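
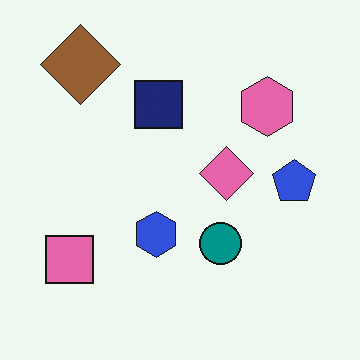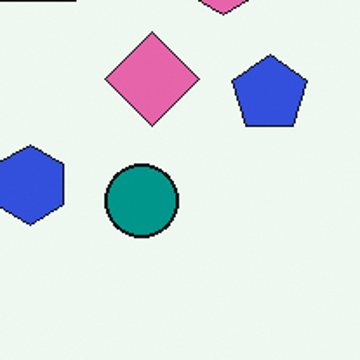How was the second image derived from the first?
This is the original image cropped to a noticeably smaller region and rescaled.

The visible shapes are larger and the field of view is narrower; shapes near the original edges may be partly or wholly outside the frame — a crop-and-rescale.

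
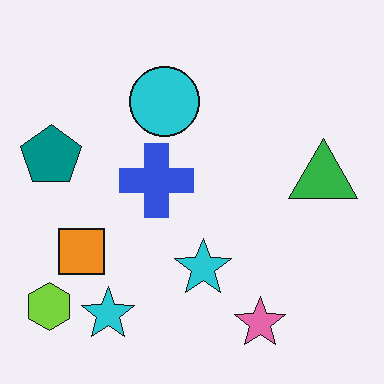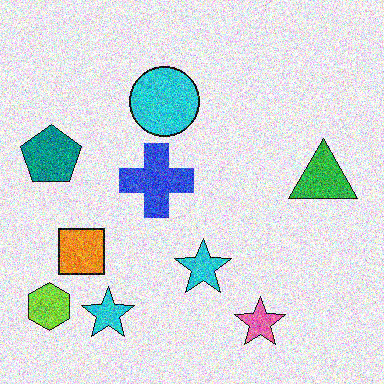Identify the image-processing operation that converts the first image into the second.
The transformation is: degraded with strong gaussian noise.

Random speckle covers the whole image, including the flat background.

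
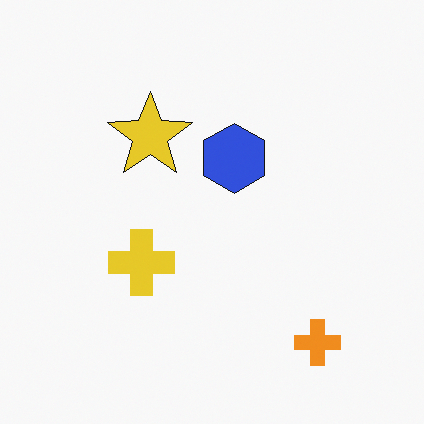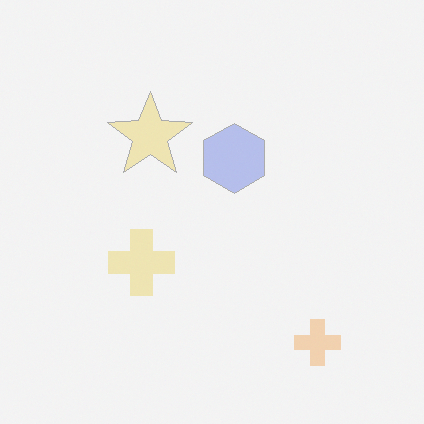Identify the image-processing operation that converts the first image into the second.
The transformation is: given much lower contrast.

Tones are pushed toward mid-grey across the whole image — a global contrast change.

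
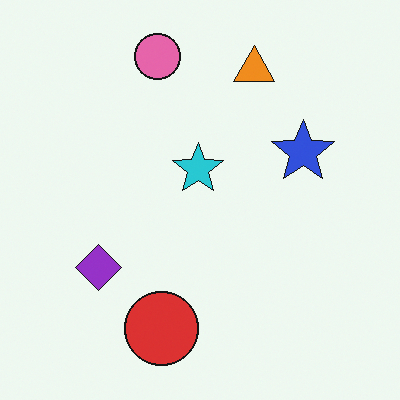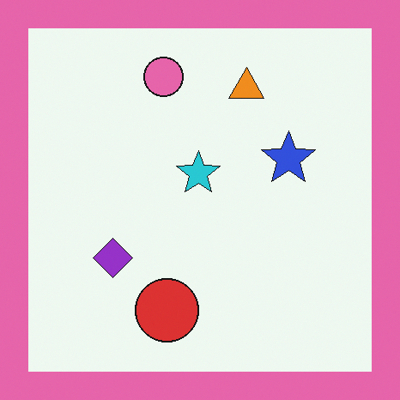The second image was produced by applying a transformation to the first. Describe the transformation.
This is the original image framed with a pink border.

A solid pink frame runs around the edge of the second image, with the content slightly shrunk inside it.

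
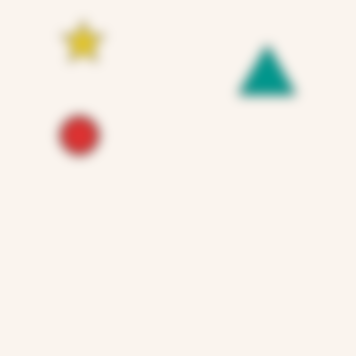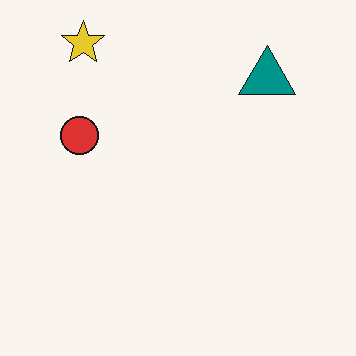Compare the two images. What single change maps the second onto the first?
Heavily blurred.

Shape edges and outlines are uniformly softened across the whole image.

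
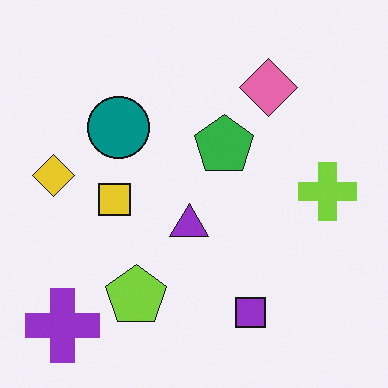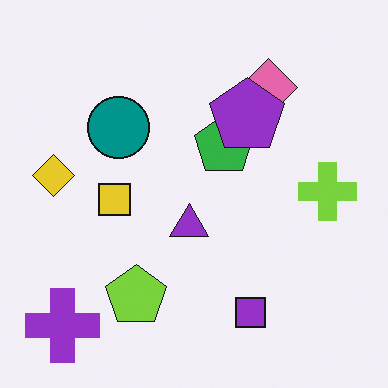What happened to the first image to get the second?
The image was overlaid with an additional purple pentagon.

A purple pentagon appears in the second image that is absent from the first.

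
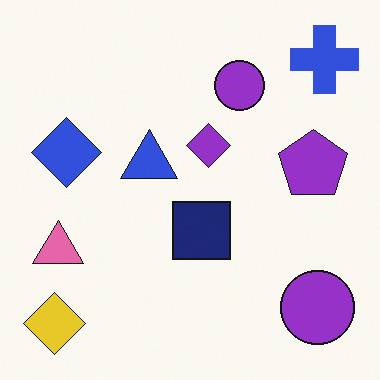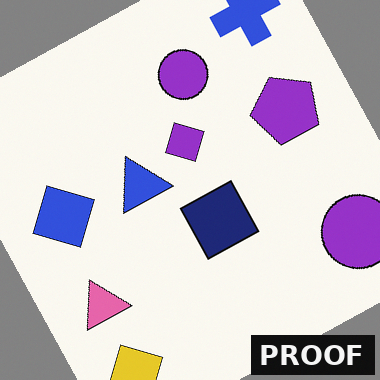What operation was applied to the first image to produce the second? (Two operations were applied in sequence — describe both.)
The transformation is: rotated counter-clockwise by a clearly visible amount, then watermarked with the text "PROOF" in the lower-right corner.

Every shape is tilted by the same angle and the image corners show triangular fill wedges — a whole-image rotation by a non-right angle. A dark label reading "PROOF" appears in the lower-right corner.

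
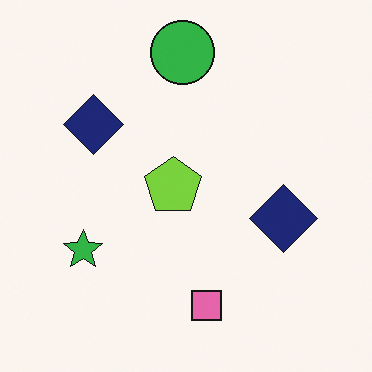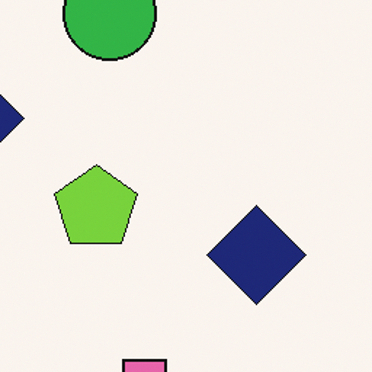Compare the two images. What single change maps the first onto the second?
The second image is the first cropped slightly and scaled back up.

The visible shapes are larger and the field of view is narrower; shapes near the original edges may be partly or wholly outside the frame — a crop-and-rescale.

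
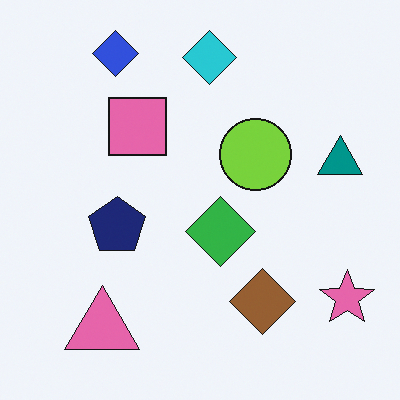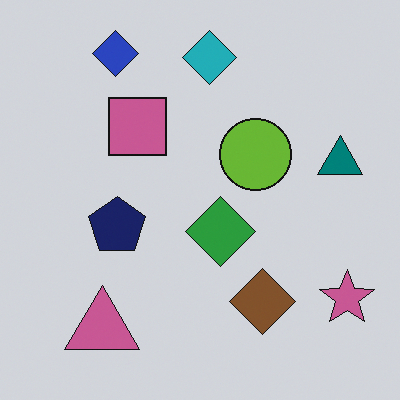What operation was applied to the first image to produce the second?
The transformation is: slightly darkened.

Every pixel — background and shapes alike — is uniformly darkened.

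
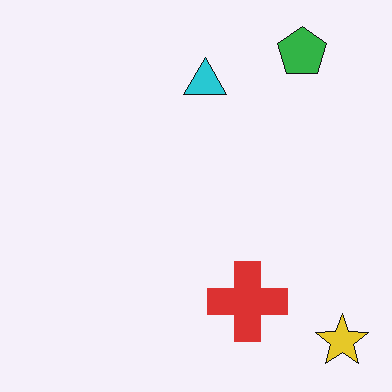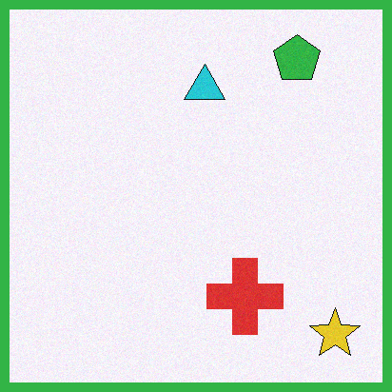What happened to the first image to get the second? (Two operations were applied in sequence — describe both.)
The image was degraded with subtle gaussian noise, then framed with a green border.

Random speckle covers the whole image, including the flat background. A solid green frame runs around the edge of the second image, with the content slightly shrunk inside it.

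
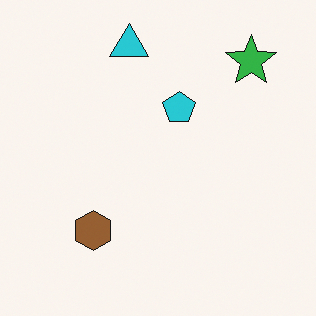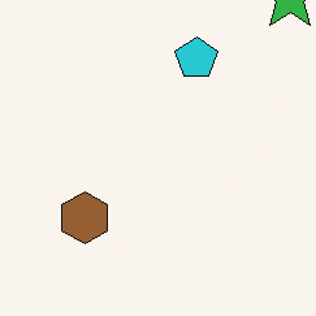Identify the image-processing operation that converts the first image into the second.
It was cropped slightly and scaled back up.

The visible shapes are larger and the field of view is narrower; shapes near the original edges may be partly or wholly outside the frame — a crop-and-rescale.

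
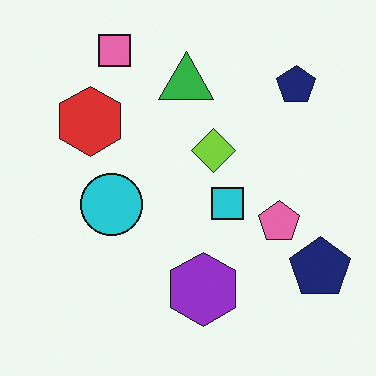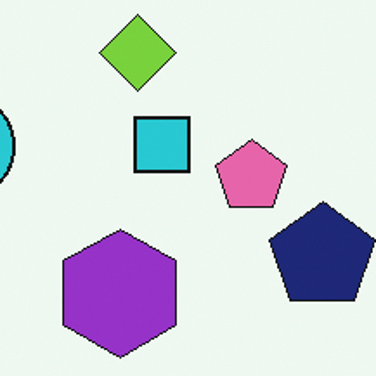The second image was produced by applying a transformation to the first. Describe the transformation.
It was cropped tightly and scaled back up.

The visible shapes are larger and the field of view is narrower; shapes near the original edges may be partly or wholly outside the frame — a crop-and-rescale.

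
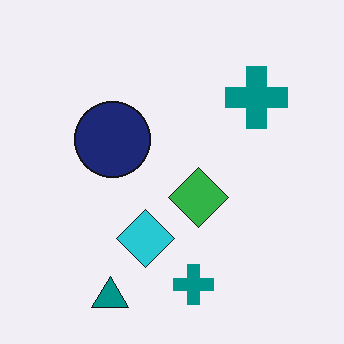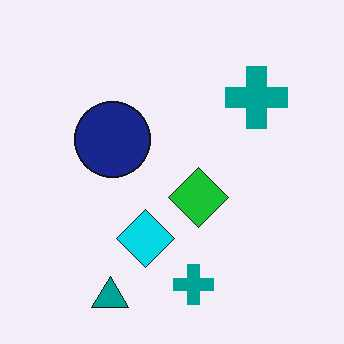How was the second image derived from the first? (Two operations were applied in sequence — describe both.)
Slightly oversaturated, then JPEG-compressed with visible artifacts.

All colors are more vivid — a global saturation change. Blocky 8×8 compression artifacts appear around shape edges and the flat background shows ringing — characteristic JPEG degradation.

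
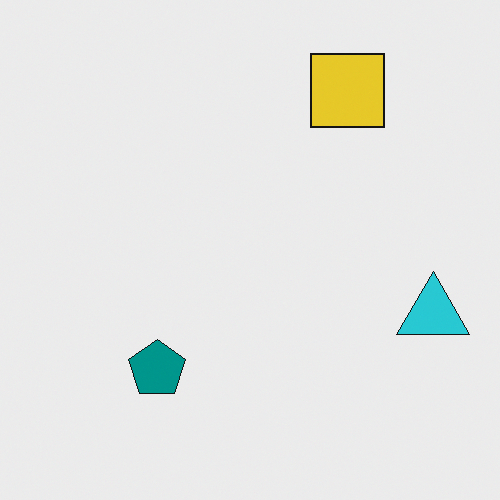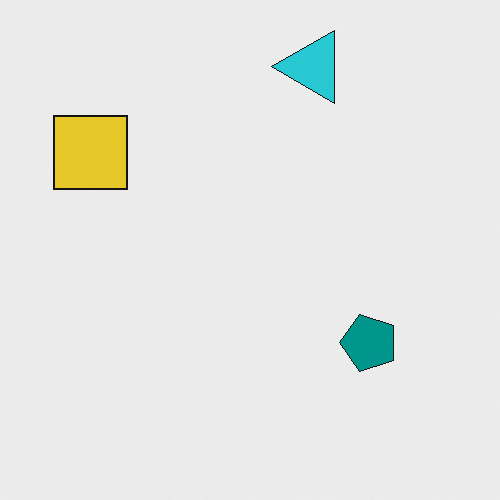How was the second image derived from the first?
The second image is the first rotated 90° counter-clockwise.

The cyan triangle sits in the right of the first image and the top of the second — consistent with a whole-image 90° counter-clockwise rotation.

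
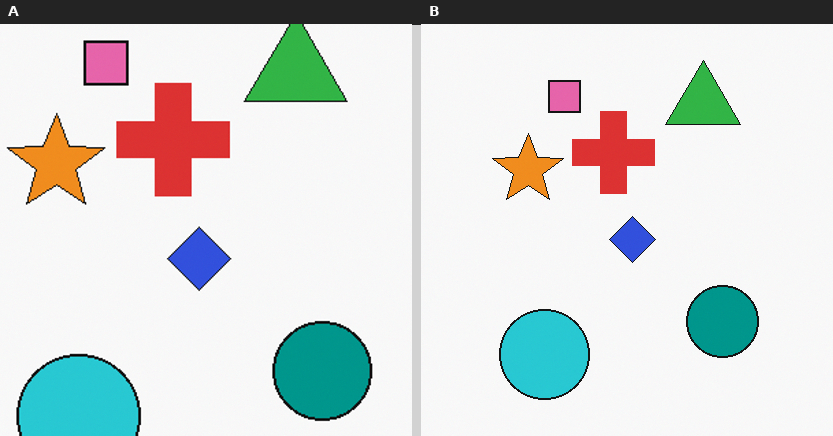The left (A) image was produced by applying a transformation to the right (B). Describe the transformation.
The left (A) image is the right (B) cropped slightly and scaled back up.

The visible shapes are larger and the field of view is narrower; shapes near the original edges may be partly or wholly outside the frame — a crop-and-rescale.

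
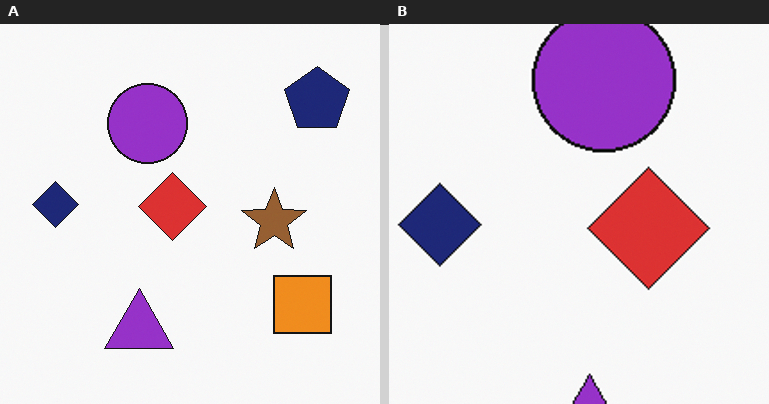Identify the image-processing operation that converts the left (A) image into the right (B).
Cropped tightly and scaled back up.

The visible shapes are larger and the field of view is narrower; shapes near the original edges may be partly or wholly outside the frame — a crop-and-rescale.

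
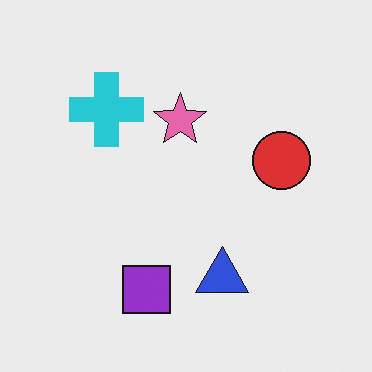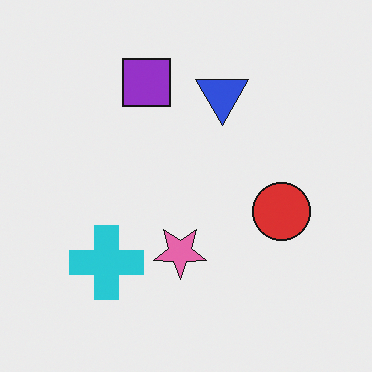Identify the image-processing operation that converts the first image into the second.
The transformation is: flipped vertically (top ↔ bottom).

The purple square is in the bottom of the first image and the top of the second — shapes on opposite sides of the horizontal midline have swapped in a mirror flip.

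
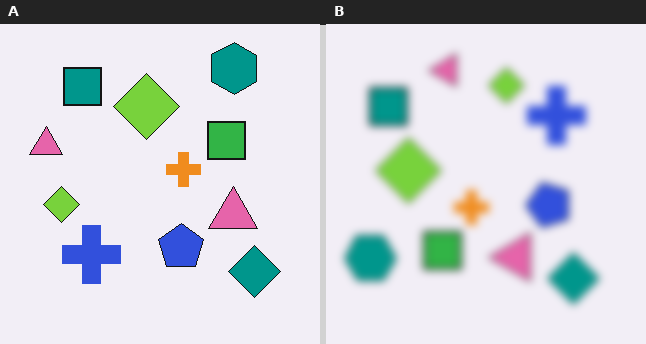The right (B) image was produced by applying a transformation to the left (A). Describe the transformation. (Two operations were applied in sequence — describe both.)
The image was transposed (reflected across the top-left ↔ bottom-right diagonal), then noticeably gaussian-blurred.

Shapes have swapped their row and column positions — what was in the top-right is now in the bottom-left — a diagonal reflection. Shape edges and outlines are uniformly softened across the whole image.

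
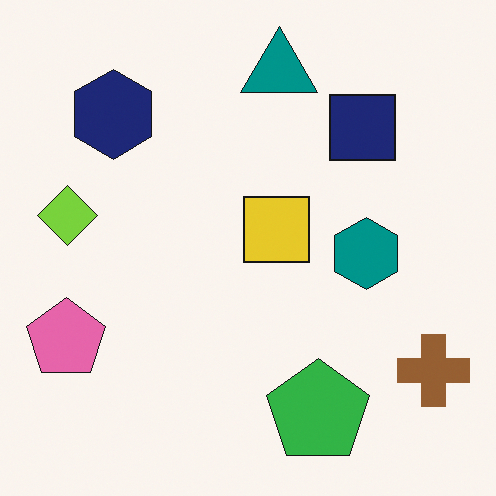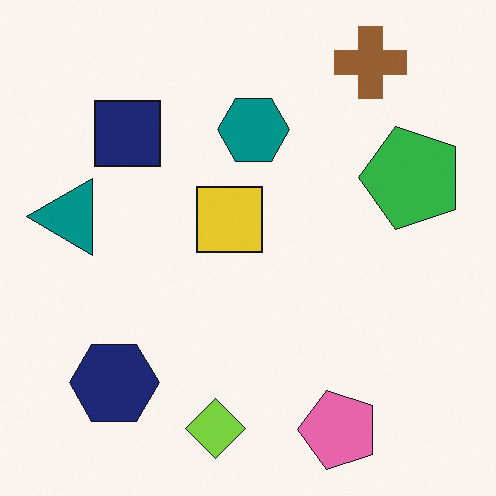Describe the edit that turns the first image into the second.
This is the original image rotated 90° counter-clockwise.

The brown cross sits in the bottom-right of the first image and the top-right of the second — consistent with a whole-image 90° counter-clockwise rotation.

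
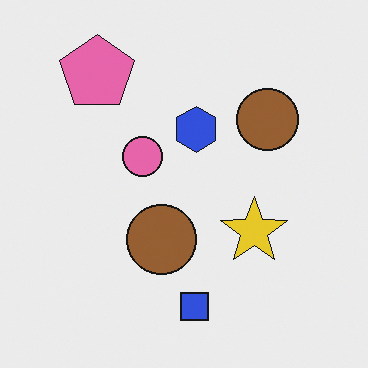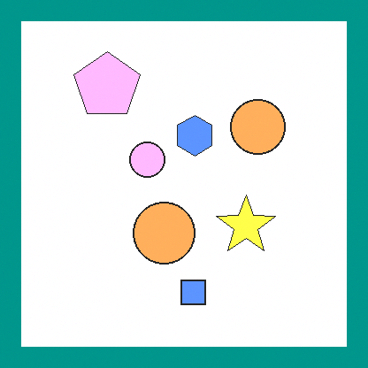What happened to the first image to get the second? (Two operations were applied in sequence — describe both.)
The image was brightened a lot, then framed with a teal border.

Every pixel — background and shapes alike — is uniformly brightened. A solid teal frame runs around the edge of the second image, with the content slightly shrunk inside it.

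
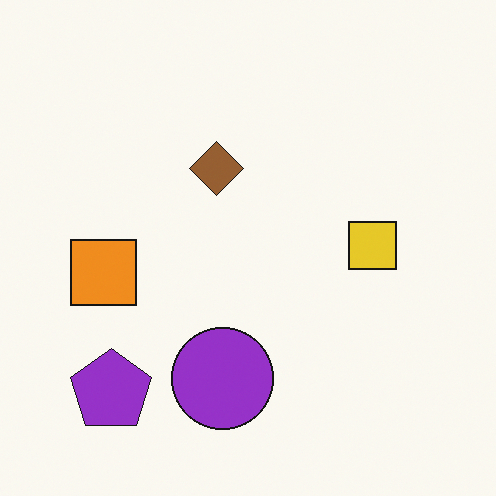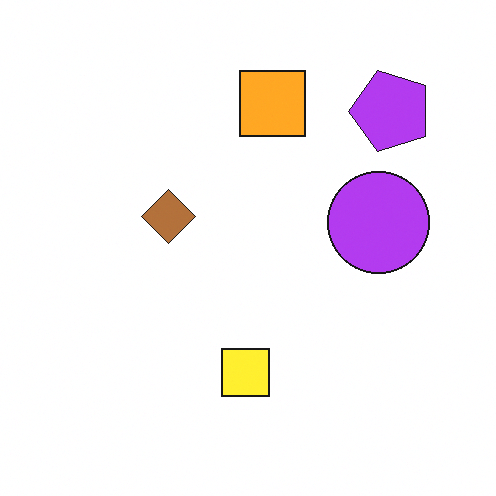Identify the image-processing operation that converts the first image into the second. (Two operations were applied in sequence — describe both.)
It was brightened a little, then transposed (reflected across the top-left ↔ bottom-right diagonal).

Every pixel — background and shapes alike — is uniformly brightened. Shapes have swapped their row and column positions — what was in the top-right is now in the bottom-left — a diagonal reflection.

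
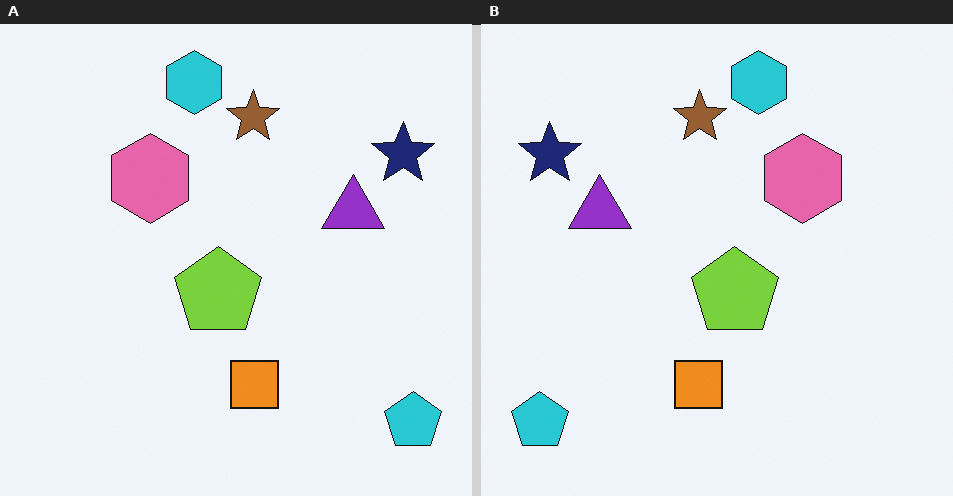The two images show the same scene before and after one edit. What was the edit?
The image was flipped horizontally (left ↔ right).

The cyan pentagon is in the bottom-right of the left (A) image and the bottom-left of the right (B) — shapes on opposite sides of the vertical midline have swapped in a mirror flip.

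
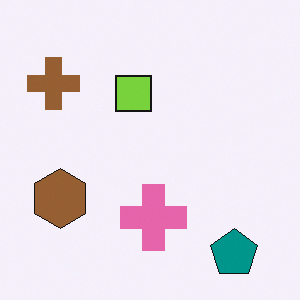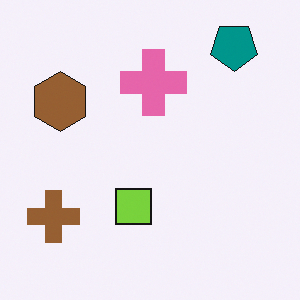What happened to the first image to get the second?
Flipped vertically (top ↔ bottom).

The teal pentagon is in the bottom-right of the first image and the top-right of the second — shapes on opposite sides of the horizontal midline have swapped in a mirror flip.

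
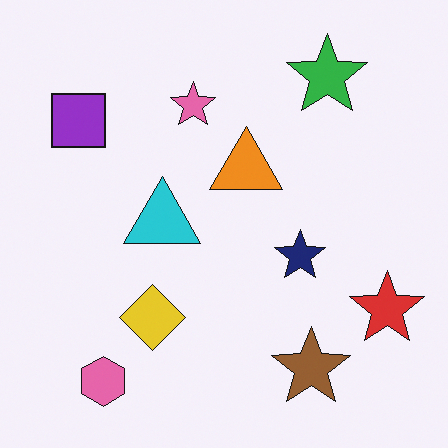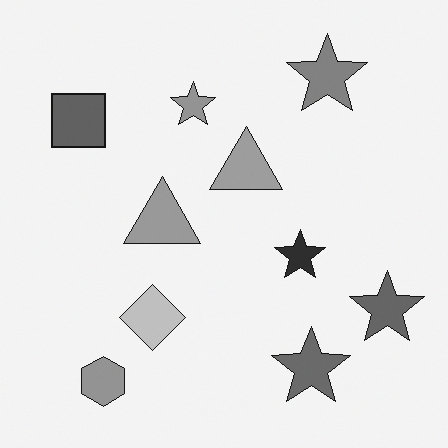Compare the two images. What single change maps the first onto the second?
Converted to grayscale.

All color is removed — every shape is now a shade of grey.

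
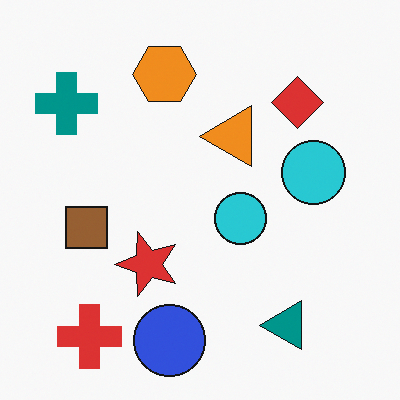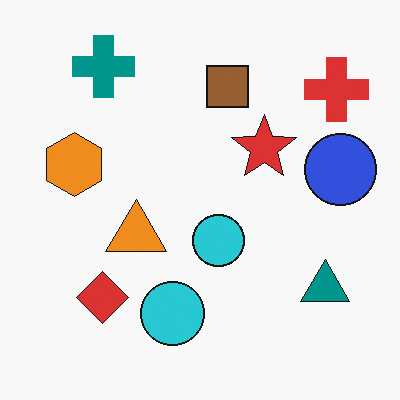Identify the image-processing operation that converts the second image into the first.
It was transposed (reflected across the top-left ↔ bottom-right diagonal).

Shapes have swapped their row and column positions — what was in the top-right is now in the bottom-left — a diagonal reflection.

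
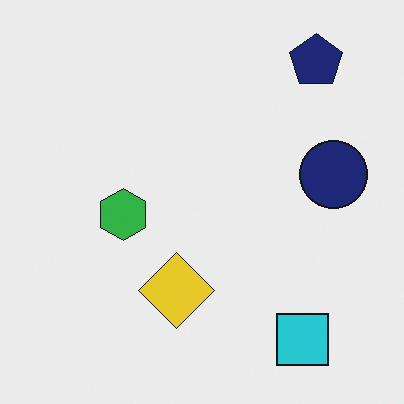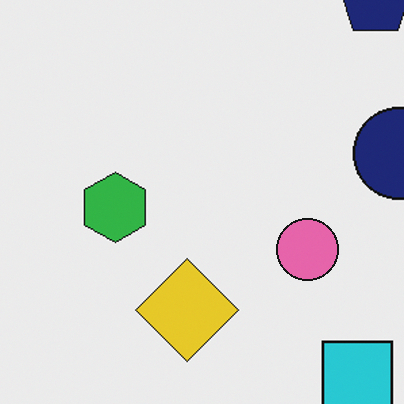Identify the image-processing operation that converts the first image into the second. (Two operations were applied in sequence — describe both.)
This is the original image cropped slightly and scaled back up, then overlaid with an additional pink circle.

The visible shapes are larger and the field of view is narrower; shapes near the original edges may be partly or wholly outside the frame — a crop-and-rescale. A pink circle appears in the second image that is absent from the first.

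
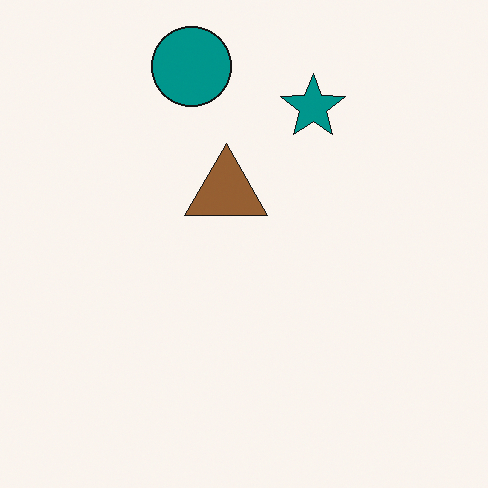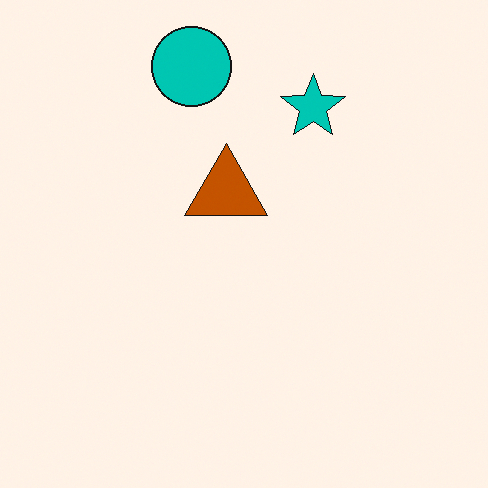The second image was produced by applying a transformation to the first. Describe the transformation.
Heavily oversaturated.

All colors are more vivid — a global saturation change.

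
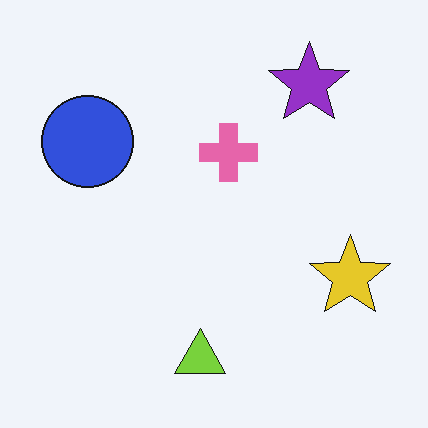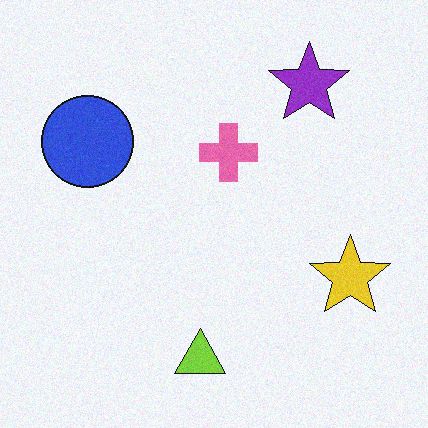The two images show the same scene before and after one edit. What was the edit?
This is the original image degraded with subtle gaussian noise.

Random speckle covers the whole image, including the flat background.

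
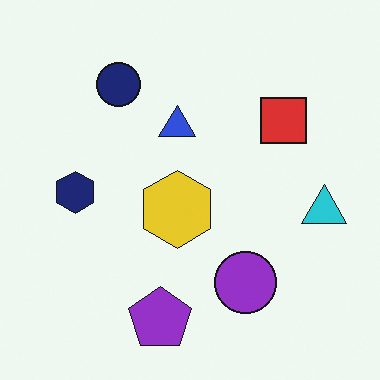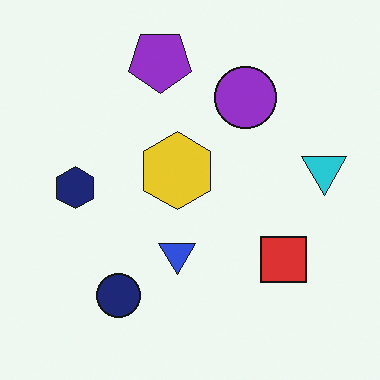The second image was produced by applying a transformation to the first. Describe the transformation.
The second image is the first flipped vertically (top ↔ bottom).

The purple pentagon is in the bottom of the first image and the top of the second — shapes on opposite sides of the horizontal midline have swapped in a mirror flip.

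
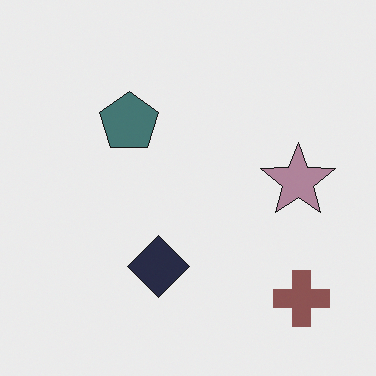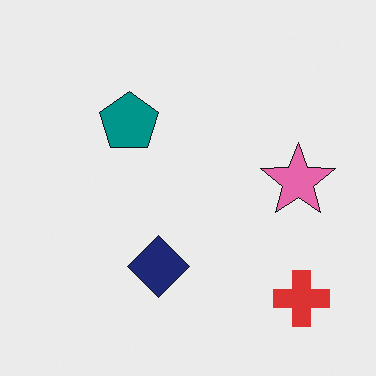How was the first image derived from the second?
The first image is the second heavily desaturated.

All colors are more muted and greyish — a global saturation change.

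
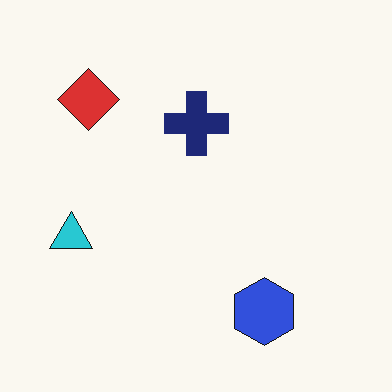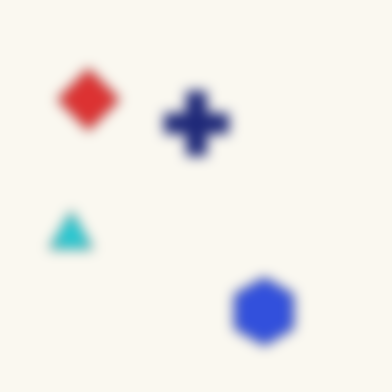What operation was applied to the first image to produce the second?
It was strongly gaussian-blurred.

Shape edges and outlines are uniformly softened across the whole image.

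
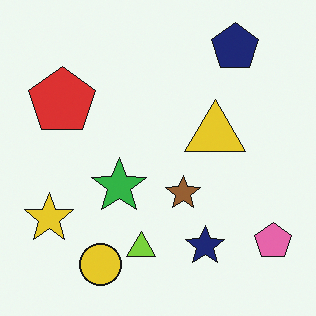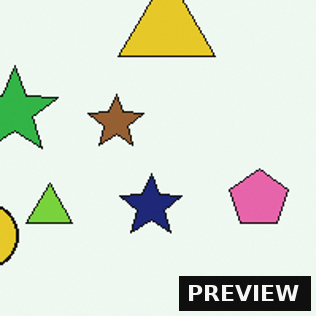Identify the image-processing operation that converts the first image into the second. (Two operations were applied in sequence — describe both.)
It was cropped to a modestly smaller region and rescaled, then watermarked with the text "PREVIEW" in the lower-right corner.

The visible shapes are larger and the field of view is narrower; shapes near the original edges may be partly or wholly outside the frame — a crop-and-rescale. A dark label reading "PREVIEW" appears in the lower-right corner.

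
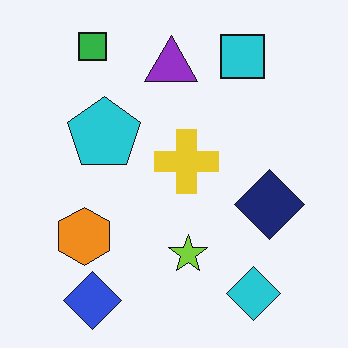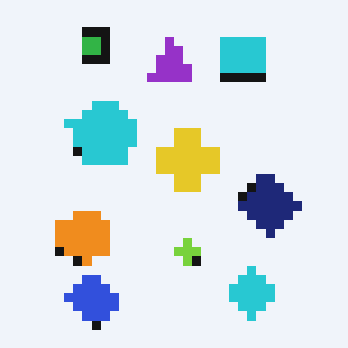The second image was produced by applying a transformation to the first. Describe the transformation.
Coarsely pixelated.

Shapes are reduced to large square blocks; fine edges and outlines are lost — a downscale-then-upscale (mosaic) effect.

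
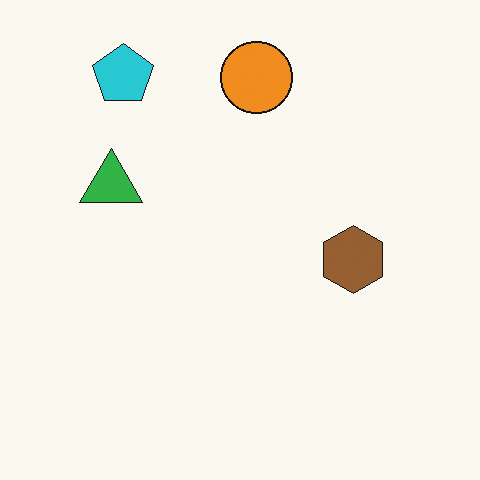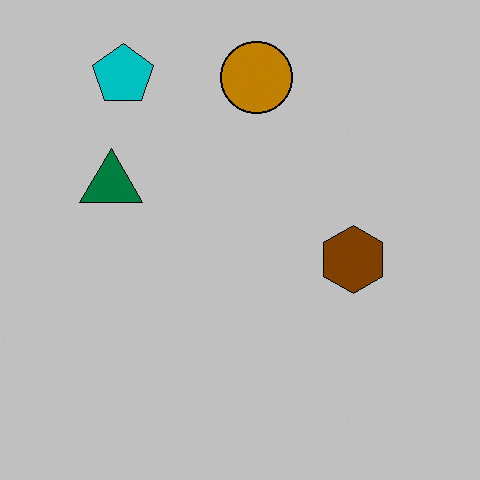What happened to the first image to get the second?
This is the original image heavily posterized to just a handful of flat colors.

Each flat color has snapped to a coarser quantized level — most visibly, the near-white background has dropped to a flat grey.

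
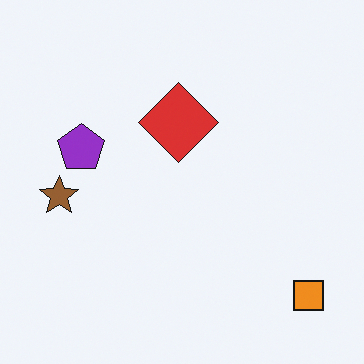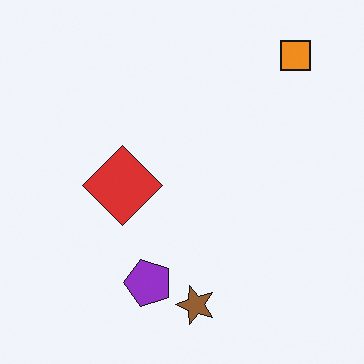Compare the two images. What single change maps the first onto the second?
The transformation is: rotated 90° counter-clockwise.

The orange square sits in the bottom-right of the first image and the top-right of the second — consistent with a whole-image 90° counter-clockwise rotation.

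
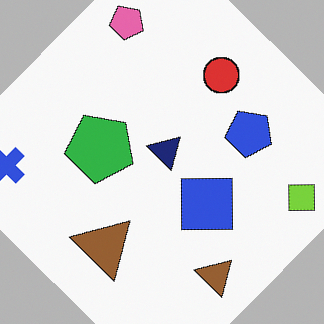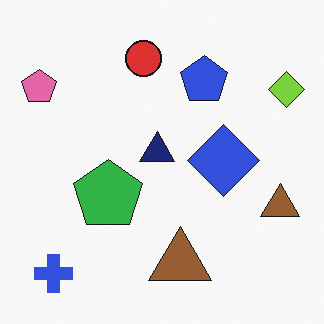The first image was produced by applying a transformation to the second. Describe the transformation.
The image was rotated clockwise by a large amount — several tens of degrees.

Every shape is tilted by the same angle and the image corners show triangular fill wedges — a whole-image rotation by a non-right angle.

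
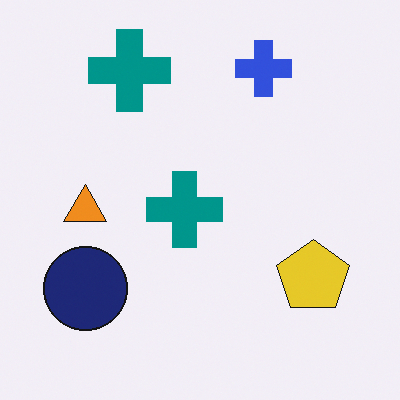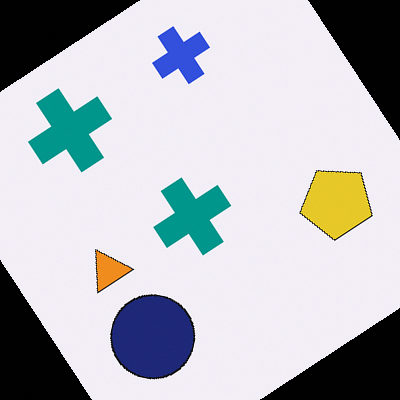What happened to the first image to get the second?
The transformation is: rotated counter-clockwise by a large amount — several tens of degrees.

Every shape is tilted by the same angle and the image corners show triangular fill wedges — a whole-image rotation by a non-right angle.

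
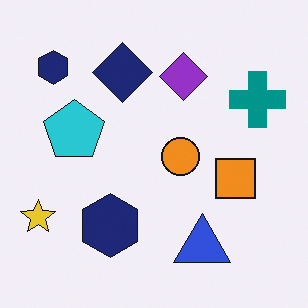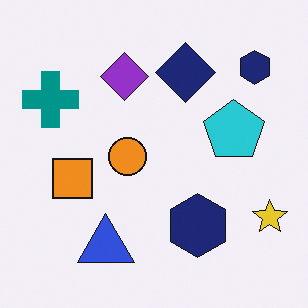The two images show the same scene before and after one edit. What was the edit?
It was flipped horizontally (left ↔ right).

The yellow star is in the bottom-left of the first image and the bottom-right of the second — shapes on opposite sides of the vertical midline have swapped in a mirror flip.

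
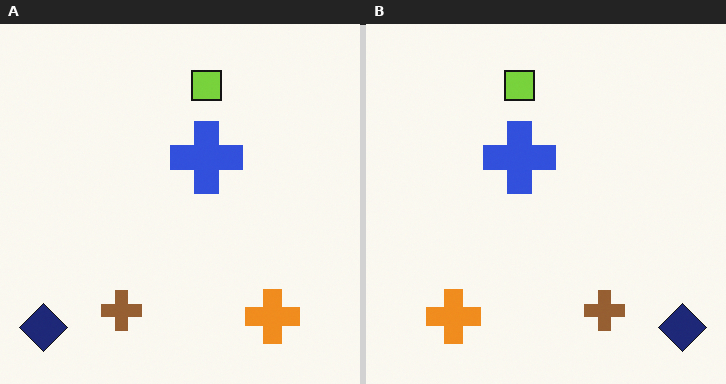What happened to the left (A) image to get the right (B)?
The image was flipped horizontally (left ↔ right).

The navy diamond is in the bottom-left of the left (A) image and the bottom-right of the right (B) — shapes on opposite sides of the vertical midline have swapped in a mirror flip.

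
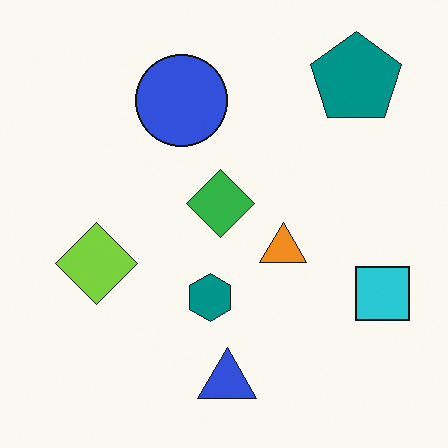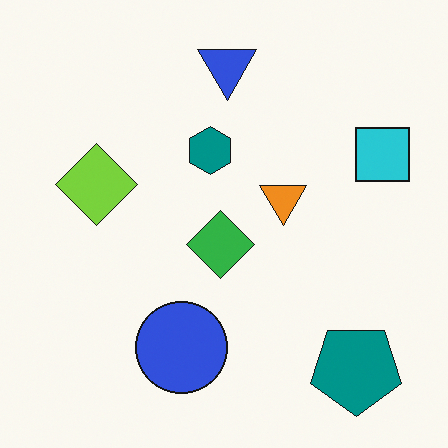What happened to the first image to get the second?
It was flipped vertically (top ↔ bottom).

The blue triangle is in the bottom of the first image and the top of the second — shapes on opposite sides of the horizontal midline have swapped in a mirror flip.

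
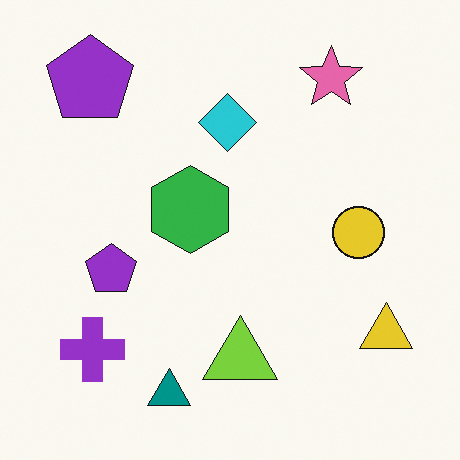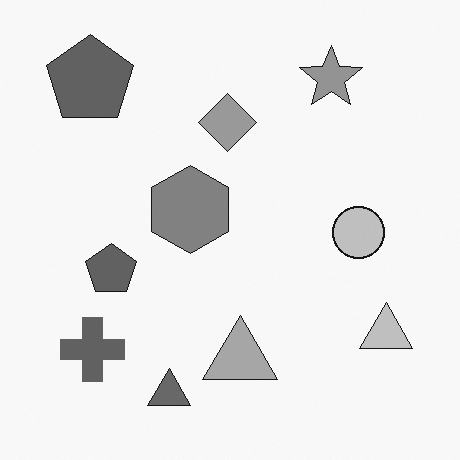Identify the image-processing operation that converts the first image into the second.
This is the original image converted to grayscale.

All color is removed — every shape is now a shade of grey.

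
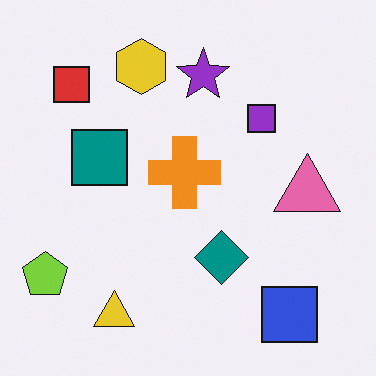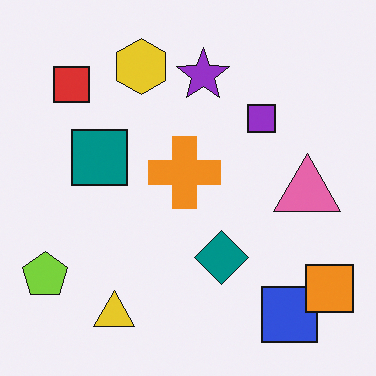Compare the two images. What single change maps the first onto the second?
The image was overlaid with an additional orange square.

An orange square appears in the second image that is absent from the first.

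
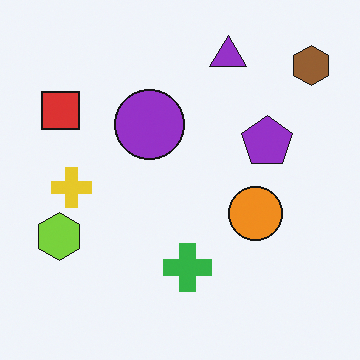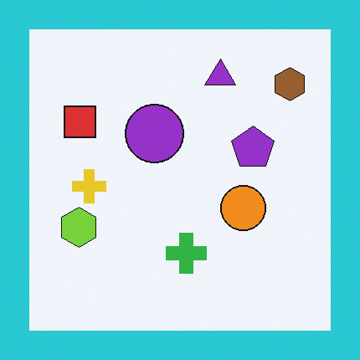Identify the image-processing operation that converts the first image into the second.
The image was framed with a cyan border.

A solid cyan frame runs around the edge of the second image, with the content slightly shrunk inside it.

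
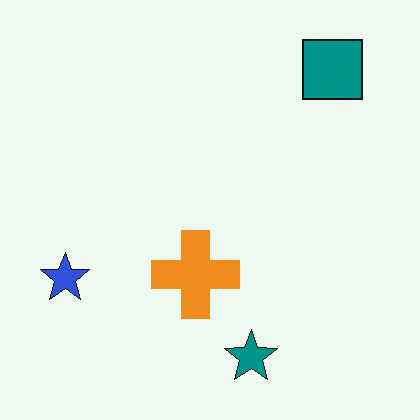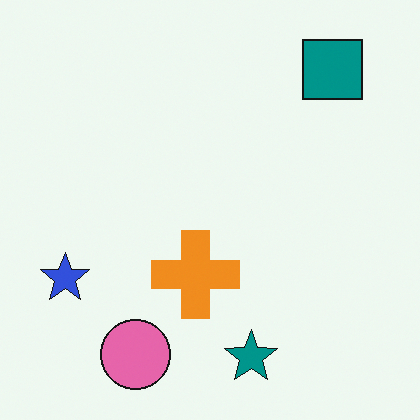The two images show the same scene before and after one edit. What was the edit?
The image was overlaid with an additional pink circle.

A pink circle appears in the second image that is absent from the first.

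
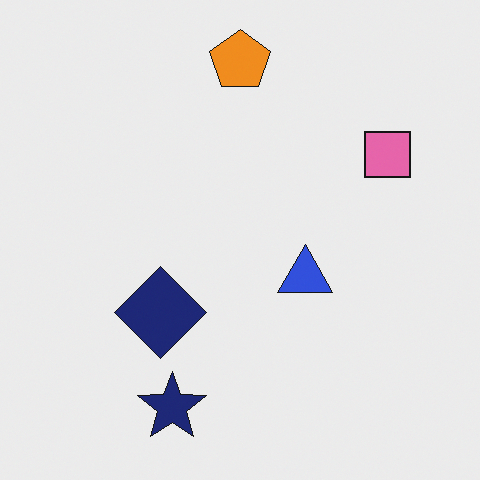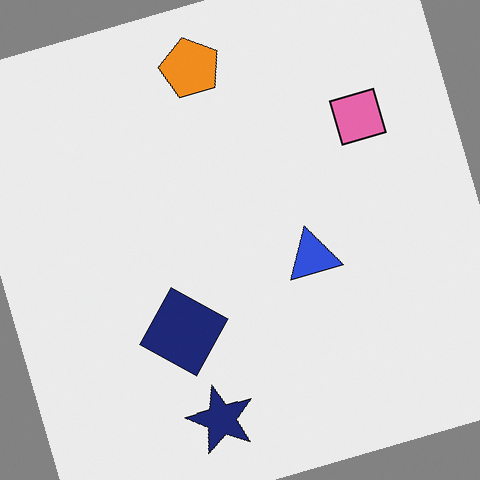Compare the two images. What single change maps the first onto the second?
The second image is the first rotated counter-clockwise by a clearly visible amount.

Every shape is tilted by the same angle and the image corners show triangular fill wedges — a whole-image rotation by a non-right angle.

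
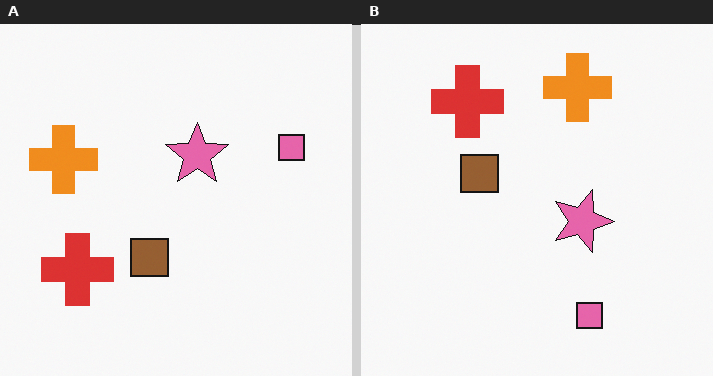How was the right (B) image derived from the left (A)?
This is the original image rotated 90° clockwise.

The pink square sits in the right of the left (A) image and the bottom of the right (B) — consistent with a whole-image 90° clockwise rotation.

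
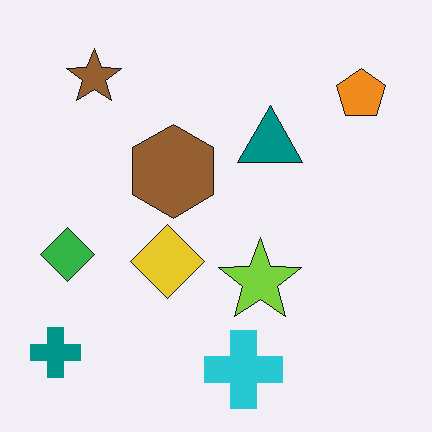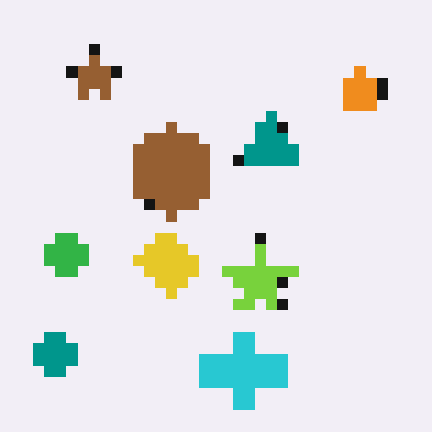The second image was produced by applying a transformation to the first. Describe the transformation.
The second image is the first coarsely pixelated.

Shapes are reduced to large square blocks; fine edges and outlines are lost — a downscale-then-upscale (mosaic) effect.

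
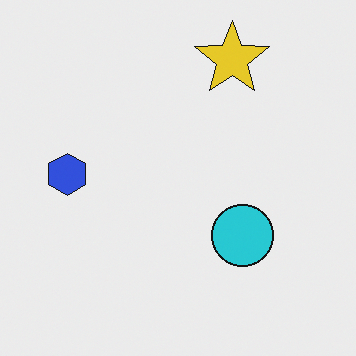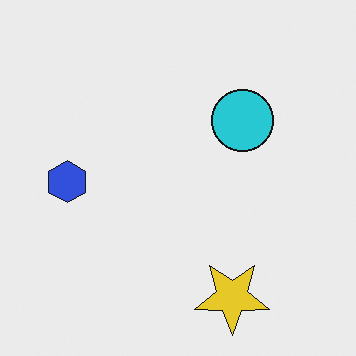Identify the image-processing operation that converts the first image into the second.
The image was flipped vertically (top ↔ bottom).

The yellow star is in the top of the first image and the bottom of the second — shapes on opposite sides of the horizontal midline have swapped in a mirror flip.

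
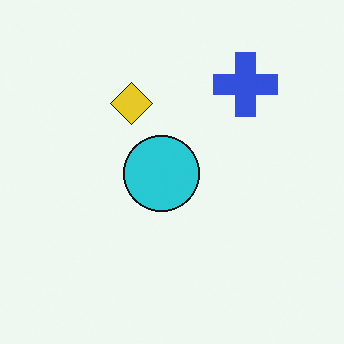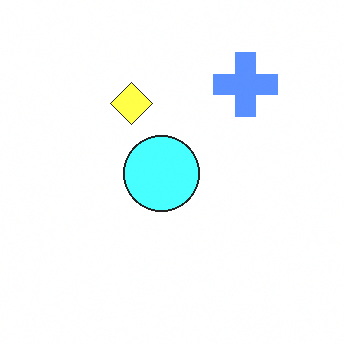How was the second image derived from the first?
It was brightened a lot.

Every pixel — background and shapes alike — is uniformly brightened.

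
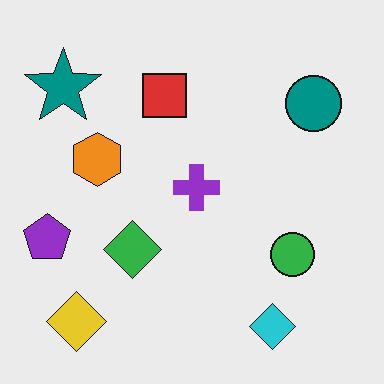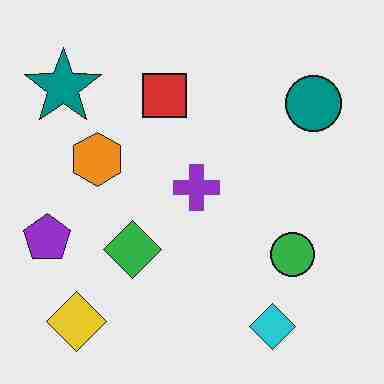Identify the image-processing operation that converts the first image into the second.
The transformation is: degraded with heavy JPEG compression.

Blocky 8×8 compression artifacts appear around shape edges and the flat background shows ringing — characteristic JPEG degradation.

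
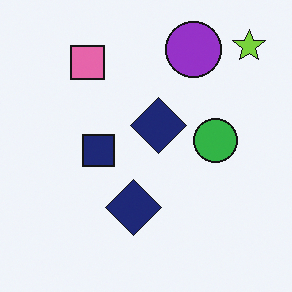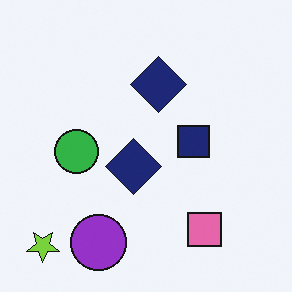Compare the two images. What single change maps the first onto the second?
Rotated 180°.

The lime star sits in the top-right of the first image and the bottom-left of the second — consistent with a whole-image 180° rotation.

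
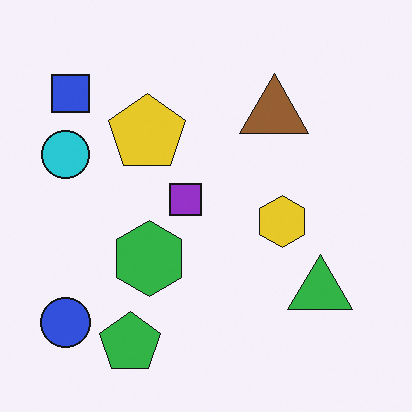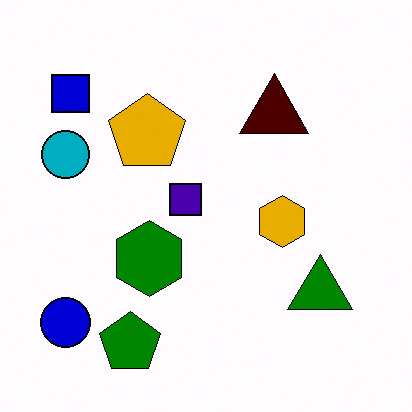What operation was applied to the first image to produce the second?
The second image is the first given much higher contrast.

Tones are pushed away from mid-grey across the whole image — a global contrast change.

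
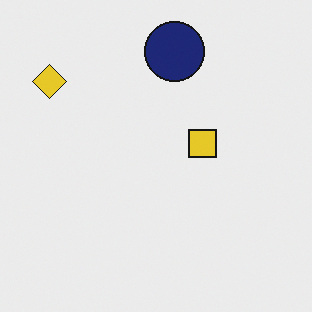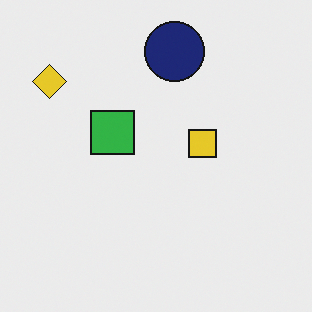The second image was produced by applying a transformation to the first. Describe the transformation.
Overlaid with an additional green square.

A green square appears in the second image that is absent from the first.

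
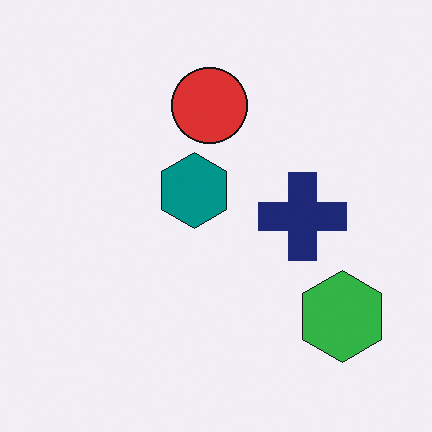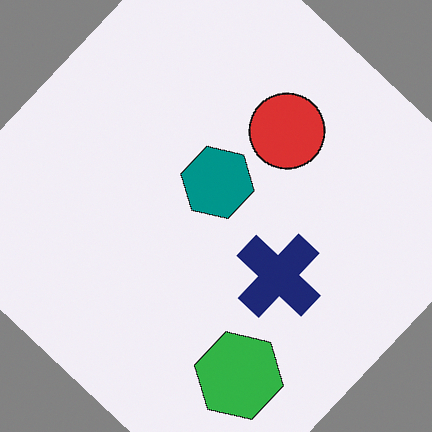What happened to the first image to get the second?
It was rotated clockwise by a large amount — several tens of degrees.

Every shape is tilted by the same angle and the image corners show triangular fill wedges — a whole-image rotation by a non-right angle.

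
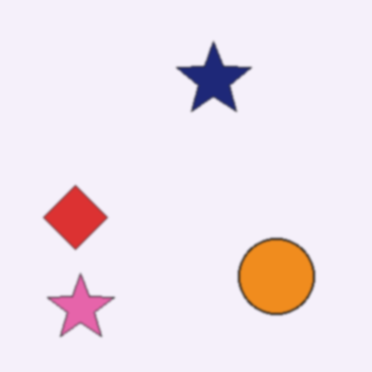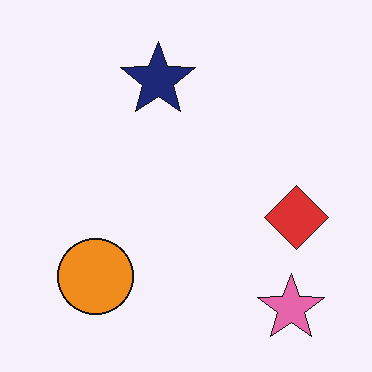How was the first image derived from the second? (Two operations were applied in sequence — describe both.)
The transformation is: flipped horizontally (left ↔ right), then slightly softened.

The red diamond is in the right of the second image and the left of the first — shapes on opposite sides of the vertical midline have swapped in a mirror flip. Shape edges and outlines are uniformly softened across the whole image.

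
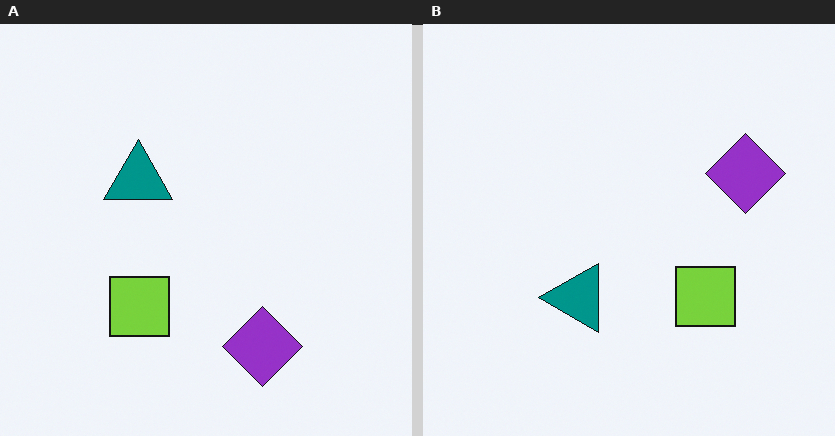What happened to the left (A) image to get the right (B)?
The right (B) image is the left (A) rotated 90° counter-clockwise.

The purple diamond sits in the bottom of the left (A) image and the right of the right (B) — consistent with a whole-image 90° counter-clockwise rotation.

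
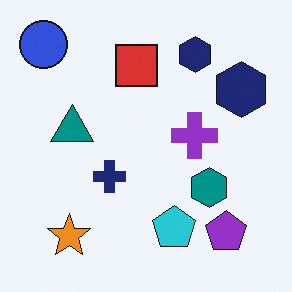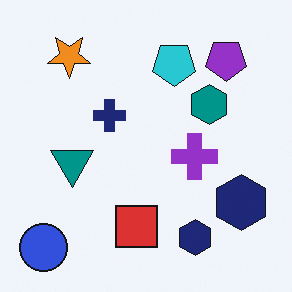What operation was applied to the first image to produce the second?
The second image is the first flipped vertically (top ↔ bottom).

The blue circle is in the top-left of the first image and the bottom-left of the second — shapes on opposite sides of the horizontal midline have swapped in a mirror flip.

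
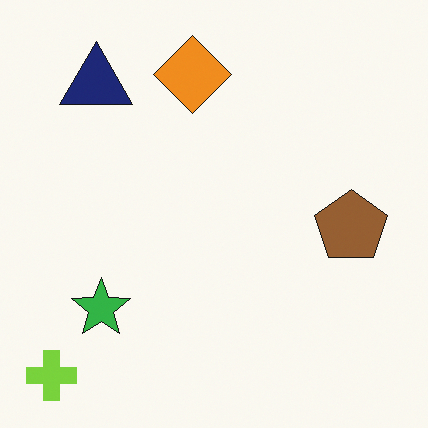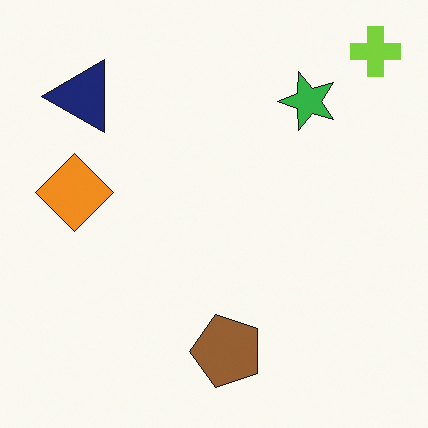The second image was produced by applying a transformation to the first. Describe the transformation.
Transposed (reflected across the top-left ↔ bottom-right diagonal).

Shapes have swapped their row and column positions — what was in the top-right is now in the bottom-left — a diagonal reflection.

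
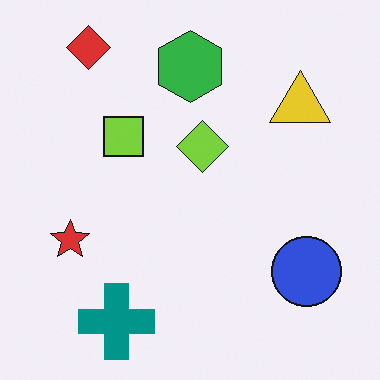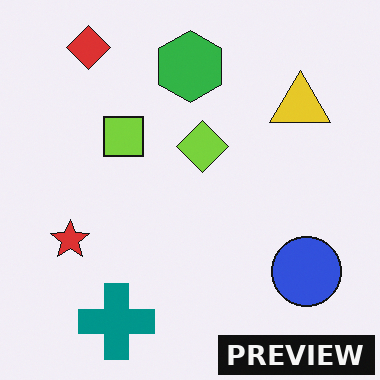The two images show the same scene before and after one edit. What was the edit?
Watermarked with the text "PREVIEW" in the lower-right corner.

A dark label reading "PREVIEW" appears in the lower-right corner.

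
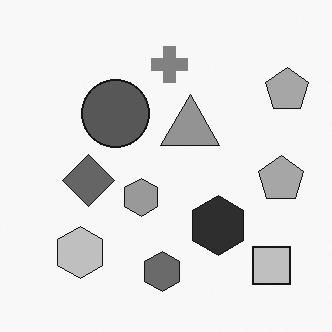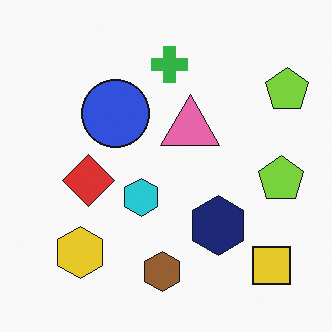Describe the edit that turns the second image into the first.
This is the original image converted to grayscale.

All color is removed — every shape is now a shade of grey.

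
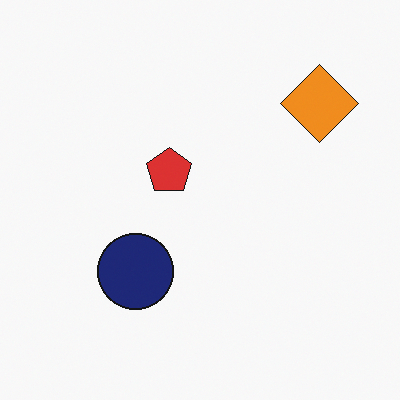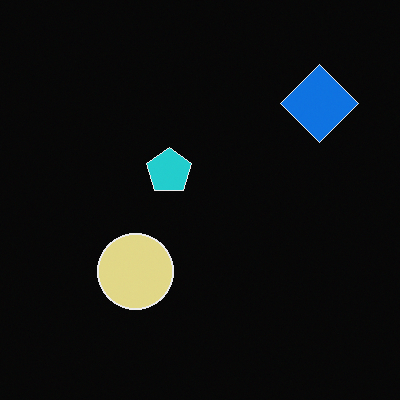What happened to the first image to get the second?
The second image is the first color-inverted (negative).

The light background has become dark and every shape's color is its complement — a photographic negative.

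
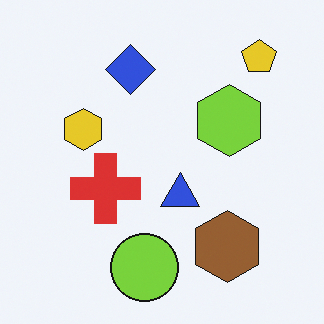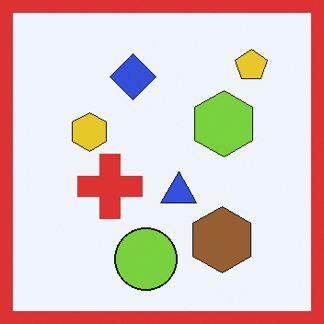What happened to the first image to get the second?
Framed with a red border.

A solid red frame runs around the edge of the second image, with the content slightly shrunk inside it.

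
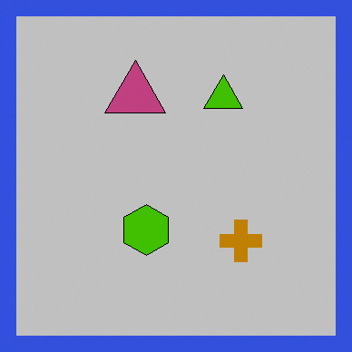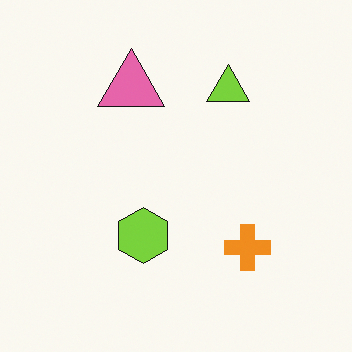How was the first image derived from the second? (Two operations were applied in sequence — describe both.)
Aggressively posterized, then framed with a blue border.

Each flat color has snapped to a coarser quantized level — most visibly, the near-white background has dropped to a flat grey. A solid blue frame runs around the edge of the first image, with the content slightly shrunk inside it.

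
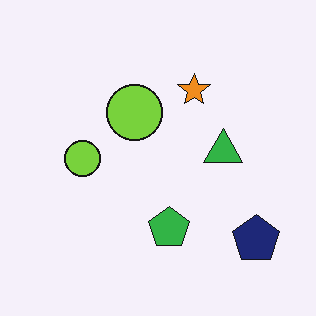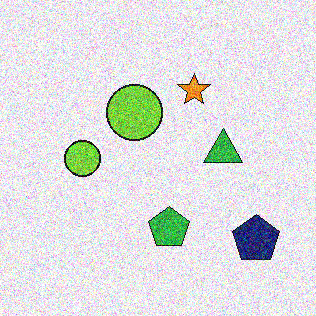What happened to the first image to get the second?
The second image is the first degraded with a thick layer of grain.

Random speckle covers the whole image, including the flat background.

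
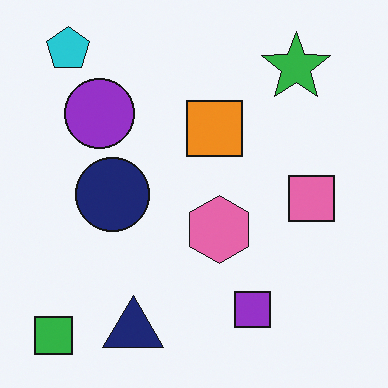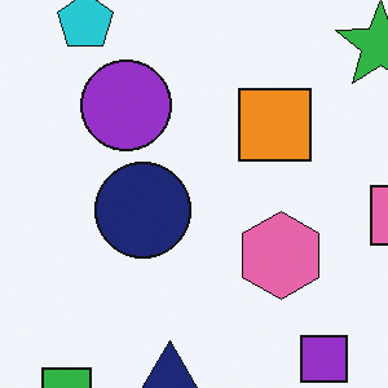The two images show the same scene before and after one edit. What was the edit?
Cropped to a modestly smaller region and rescaled.

The visible shapes are larger and the field of view is narrower; shapes near the original edges may be partly or wholly outside the frame — a crop-and-rescale.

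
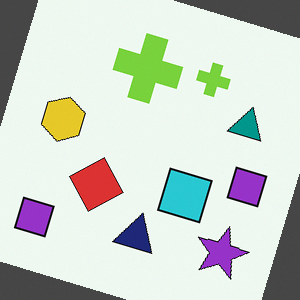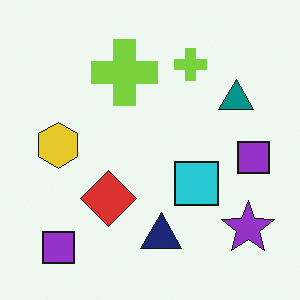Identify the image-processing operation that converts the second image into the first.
The image was rotated clockwise by a clearly visible amount.

Every shape is tilted by the same angle and the image corners show triangular fill wedges — a whole-image rotation by a non-right angle.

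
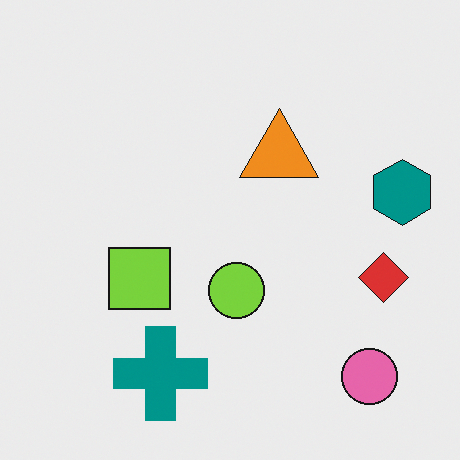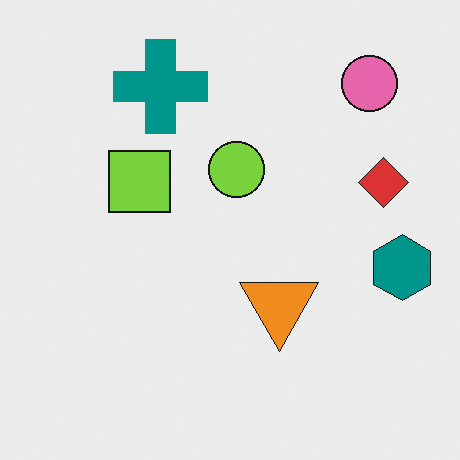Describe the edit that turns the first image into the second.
This is the original image flipped vertically (top ↔ bottom).

The pink circle is in the bottom-right of the first image and the top-right of the second — shapes on opposite sides of the horizontal midline have swapped in a mirror flip.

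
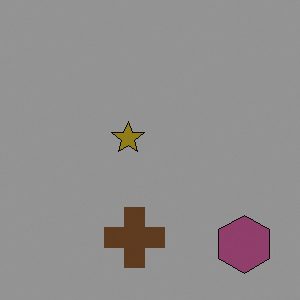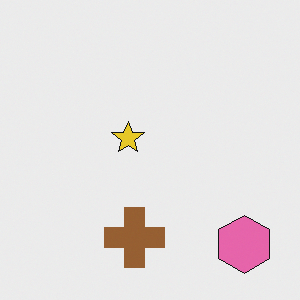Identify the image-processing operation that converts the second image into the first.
The first image is the second substantially darkened.

Every pixel — background and shapes alike — is uniformly darkened.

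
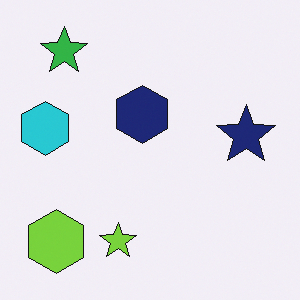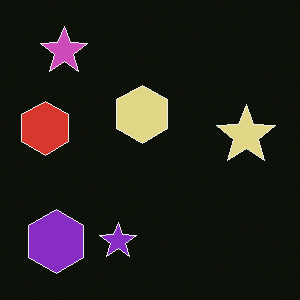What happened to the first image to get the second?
Color-inverted (negative).

The light background has become dark and every shape's color is its complement — a photographic negative.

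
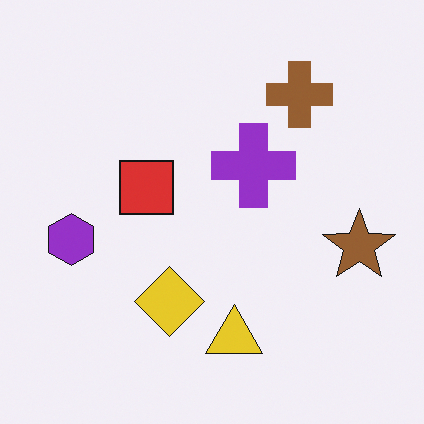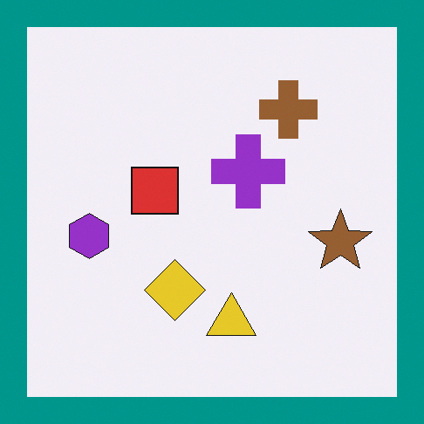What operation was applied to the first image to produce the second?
It was framed with a teal border.

A solid teal frame runs around the edge of the second image, with the content slightly shrunk inside it.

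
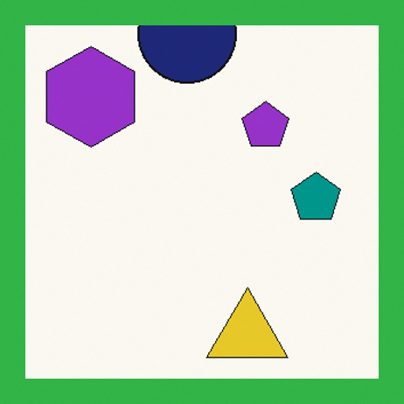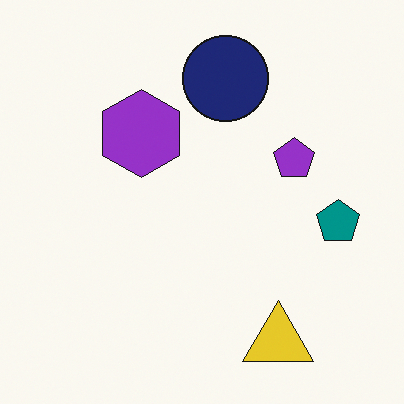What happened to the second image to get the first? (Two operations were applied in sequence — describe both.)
This is the original image cropped slightly and scaled back up, then framed with a green border.

The visible shapes are larger and the field of view is narrower; shapes near the original edges may be partly or wholly outside the frame — a crop-and-rescale. A solid green frame runs around the edge of the first image, with the content slightly shrunk inside it.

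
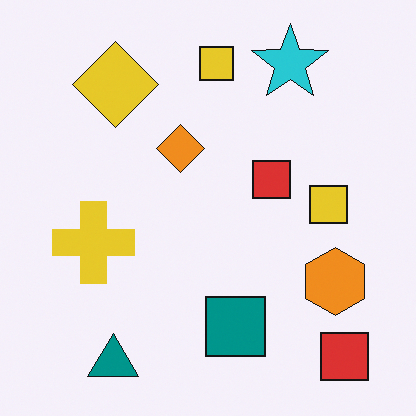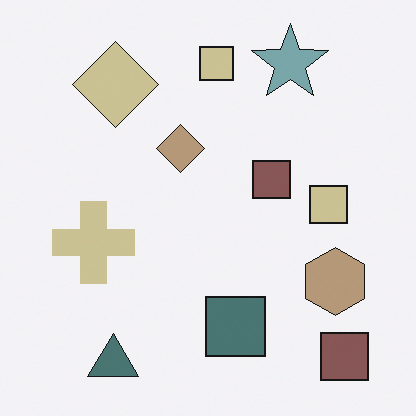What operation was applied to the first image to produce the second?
Heavily desaturated.

All colors are more muted and greyish — a global saturation change.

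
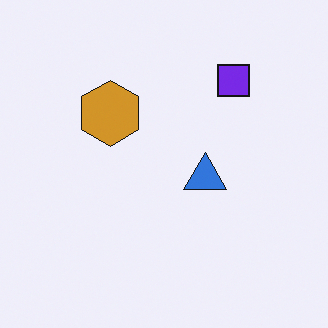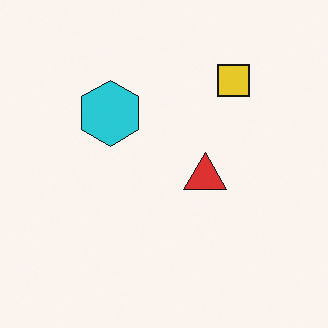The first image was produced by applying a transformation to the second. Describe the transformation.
The first image is the second hue-shifted by a large amount.

Every shape's color has rotated by the same amount around the hue wheel — a uniform hue shift.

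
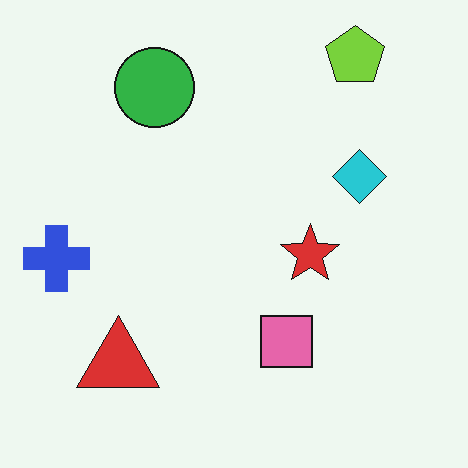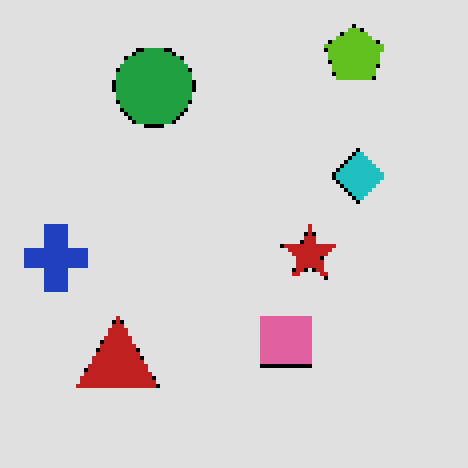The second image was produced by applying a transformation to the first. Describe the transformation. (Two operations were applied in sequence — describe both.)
The transformation is: posterized to a reduced palette, then lightly pixelated (a mild mosaic effect).

Each flat color has snapped to a coarser quantized level — most visibly, the near-white background has dropped to a flat grey. Shapes are reduced to large square blocks; fine edges and outlines are lost — a downscale-then-upscale (mosaic) effect.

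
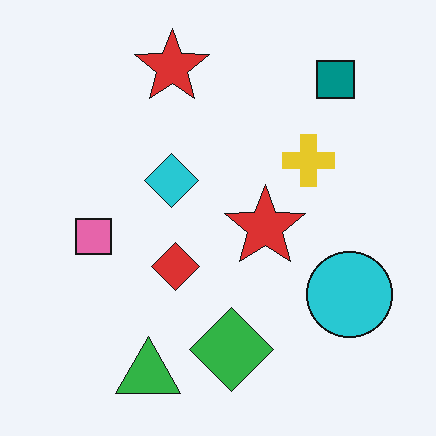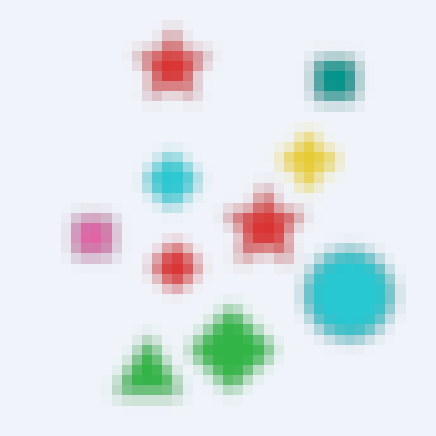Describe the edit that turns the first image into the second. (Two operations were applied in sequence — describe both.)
Heavily blurred, then heavily pixelated into large blocks.

Shape edges and outlines are uniformly softened across the whole image. Shapes are reduced to large square blocks; fine edges and outlines are lost — a downscale-then-upscale (mosaic) effect.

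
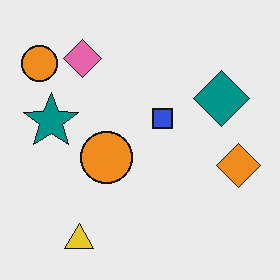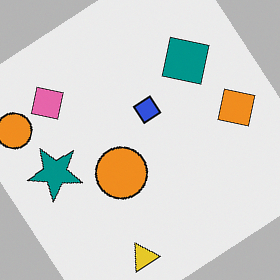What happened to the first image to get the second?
The second image is the first rotated counter-clockwise by a large amount — several tens of degrees.

Every shape is tilted by the same angle and the image corners show triangular fill wedges — a whole-image rotation by a non-right angle.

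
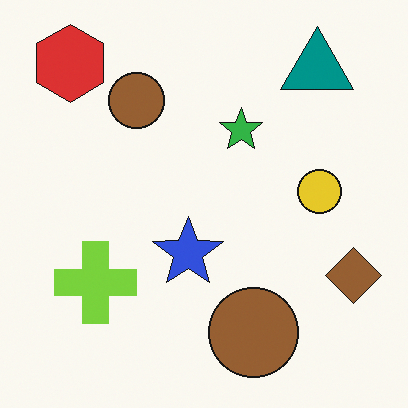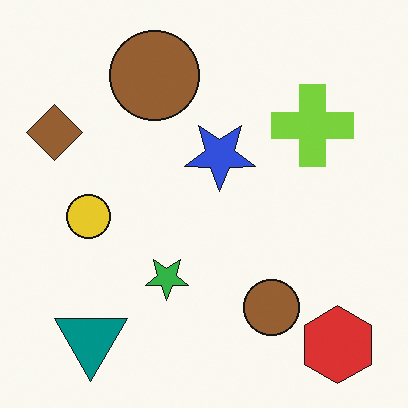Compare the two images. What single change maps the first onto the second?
The transformation is: rotated 180°.

The red hexagon sits in the top-left of the first image and the bottom-right of the second — consistent with a whole-image 180° rotation.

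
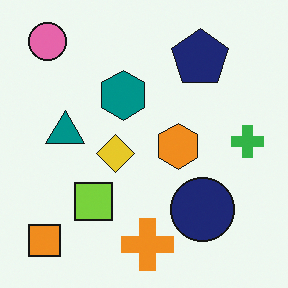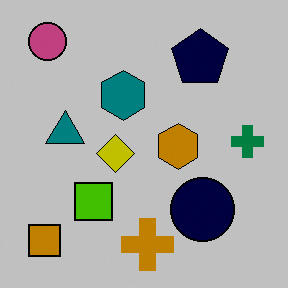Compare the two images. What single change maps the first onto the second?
This is the original image heavily posterized to just a handful of flat colors.

Each flat color has snapped to a coarser quantized level — most visibly, the near-white background has dropped to a flat grey.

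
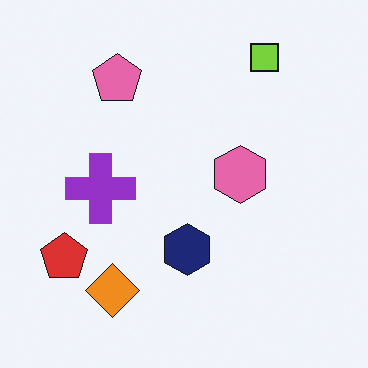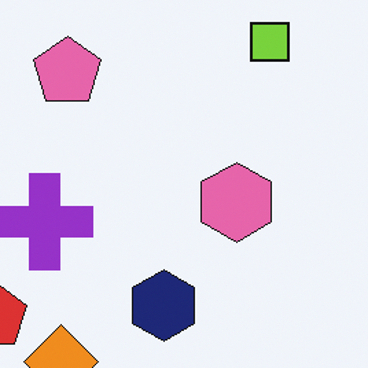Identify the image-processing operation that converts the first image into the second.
The second image is the first cropped slightly and scaled back up.

The visible shapes are larger and the field of view is narrower; shapes near the original edges may be partly or wholly outside the frame — a crop-and-rescale.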